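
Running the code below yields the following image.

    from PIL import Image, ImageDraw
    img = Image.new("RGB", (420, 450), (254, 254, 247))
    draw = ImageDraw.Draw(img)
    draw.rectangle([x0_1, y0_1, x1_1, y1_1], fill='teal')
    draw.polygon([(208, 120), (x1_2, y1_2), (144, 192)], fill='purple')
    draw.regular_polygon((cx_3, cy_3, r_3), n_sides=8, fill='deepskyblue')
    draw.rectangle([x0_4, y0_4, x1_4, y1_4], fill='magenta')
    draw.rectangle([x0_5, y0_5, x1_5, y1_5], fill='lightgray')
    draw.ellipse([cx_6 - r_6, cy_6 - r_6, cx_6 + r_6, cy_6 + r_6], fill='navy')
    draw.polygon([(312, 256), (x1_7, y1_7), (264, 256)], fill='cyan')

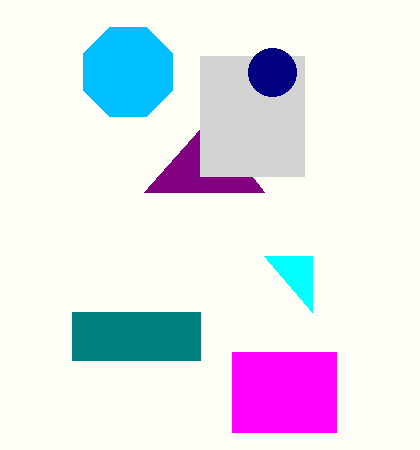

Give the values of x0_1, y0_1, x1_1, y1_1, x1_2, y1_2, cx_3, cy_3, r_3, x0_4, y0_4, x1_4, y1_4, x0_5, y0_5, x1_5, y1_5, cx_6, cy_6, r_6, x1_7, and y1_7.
x0_1 = 72, y0_1 = 312, x1_1 = 200, y1_1 = 360, x1_2 = 264, y1_2 = 192, cx_3 = 128, cy_3 = 72, r_3 = 48, x0_4 = 232, y0_4 = 352, x1_4 = 336, y1_4 = 432, x0_5 = 200, y0_5 = 56, x1_5 = 304, y1_5 = 176, cx_6 = 272, cy_6 = 72, r_6 = 24, x1_7 = 312, y1_7 = 312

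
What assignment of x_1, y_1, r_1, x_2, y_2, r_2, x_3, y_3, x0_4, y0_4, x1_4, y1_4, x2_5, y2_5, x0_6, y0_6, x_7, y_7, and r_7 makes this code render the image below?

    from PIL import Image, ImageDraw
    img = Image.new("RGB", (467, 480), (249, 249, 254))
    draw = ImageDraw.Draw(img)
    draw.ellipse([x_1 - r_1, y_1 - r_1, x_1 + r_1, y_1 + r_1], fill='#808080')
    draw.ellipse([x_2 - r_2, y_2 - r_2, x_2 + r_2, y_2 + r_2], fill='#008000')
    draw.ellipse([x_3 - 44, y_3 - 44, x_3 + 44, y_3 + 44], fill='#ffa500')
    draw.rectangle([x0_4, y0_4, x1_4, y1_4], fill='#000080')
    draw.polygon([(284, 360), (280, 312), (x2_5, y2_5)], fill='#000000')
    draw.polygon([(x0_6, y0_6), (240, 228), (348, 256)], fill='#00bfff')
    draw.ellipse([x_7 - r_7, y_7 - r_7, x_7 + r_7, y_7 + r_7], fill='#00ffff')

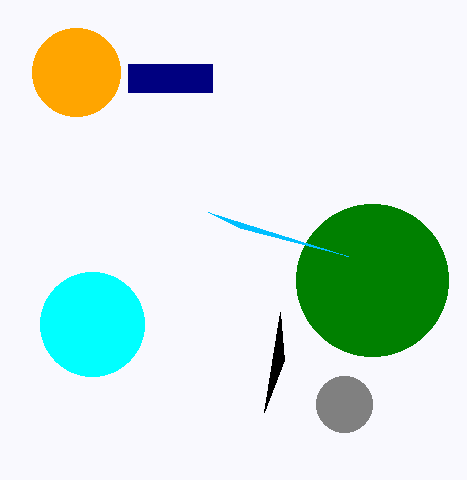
x_1 = 344, y_1 = 404, r_1 = 28, x_2 = 372, y_2 = 280, r_2 = 76, x_3 = 76, y_3 = 72, x0_4 = 128, y0_4 = 64, x1_4 = 212, y1_4 = 92, x2_5 = 264, y2_5 = 412, x0_6 = 208, y0_6 = 212, x_7 = 92, y_7 = 324, r_7 = 52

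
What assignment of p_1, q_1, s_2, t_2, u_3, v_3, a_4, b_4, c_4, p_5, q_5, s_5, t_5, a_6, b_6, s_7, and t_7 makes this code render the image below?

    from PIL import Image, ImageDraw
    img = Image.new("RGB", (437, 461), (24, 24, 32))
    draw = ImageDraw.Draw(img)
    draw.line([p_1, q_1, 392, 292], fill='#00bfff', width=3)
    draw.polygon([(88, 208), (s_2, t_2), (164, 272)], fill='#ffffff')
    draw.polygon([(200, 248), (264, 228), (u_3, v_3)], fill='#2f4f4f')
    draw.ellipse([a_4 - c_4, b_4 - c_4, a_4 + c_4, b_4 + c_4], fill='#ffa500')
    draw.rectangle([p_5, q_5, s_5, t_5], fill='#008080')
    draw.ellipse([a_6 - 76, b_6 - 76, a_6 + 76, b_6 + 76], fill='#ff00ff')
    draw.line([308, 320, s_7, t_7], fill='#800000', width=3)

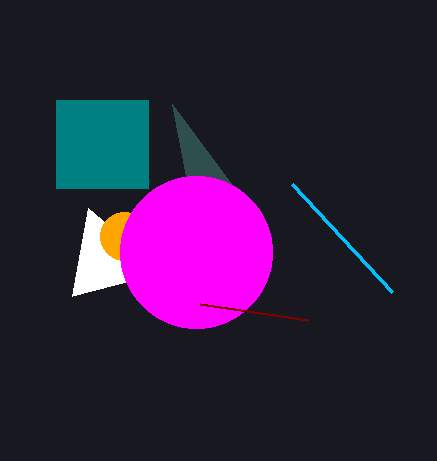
p_1 = 292
q_1 = 184
s_2 = 72
t_2 = 296
u_3 = 172
v_3 = 104
a_4 = 124
b_4 = 236
c_4 = 24
p_5 = 56
q_5 = 100
s_5 = 148
t_5 = 188
a_6 = 196
b_6 = 252
s_7 = 200
t_7 = 304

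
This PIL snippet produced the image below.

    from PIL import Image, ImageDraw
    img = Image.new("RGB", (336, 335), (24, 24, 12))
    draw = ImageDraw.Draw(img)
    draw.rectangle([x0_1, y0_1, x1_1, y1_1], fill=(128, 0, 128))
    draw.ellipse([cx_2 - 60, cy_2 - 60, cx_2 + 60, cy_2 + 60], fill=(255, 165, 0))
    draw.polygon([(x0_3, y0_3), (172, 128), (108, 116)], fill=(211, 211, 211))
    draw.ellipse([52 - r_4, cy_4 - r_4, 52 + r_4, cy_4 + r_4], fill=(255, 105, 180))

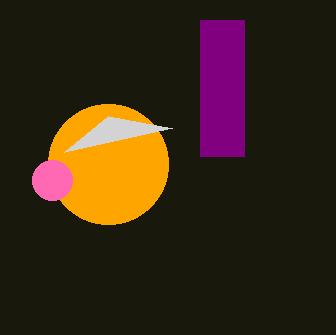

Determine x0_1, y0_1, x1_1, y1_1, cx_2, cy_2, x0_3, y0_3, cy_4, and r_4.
x0_1 = 200, y0_1 = 20, x1_1 = 244, y1_1 = 156, cx_2 = 108, cy_2 = 164, x0_3 = 64, y0_3 = 152, cy_4 = 180, r_4 = 20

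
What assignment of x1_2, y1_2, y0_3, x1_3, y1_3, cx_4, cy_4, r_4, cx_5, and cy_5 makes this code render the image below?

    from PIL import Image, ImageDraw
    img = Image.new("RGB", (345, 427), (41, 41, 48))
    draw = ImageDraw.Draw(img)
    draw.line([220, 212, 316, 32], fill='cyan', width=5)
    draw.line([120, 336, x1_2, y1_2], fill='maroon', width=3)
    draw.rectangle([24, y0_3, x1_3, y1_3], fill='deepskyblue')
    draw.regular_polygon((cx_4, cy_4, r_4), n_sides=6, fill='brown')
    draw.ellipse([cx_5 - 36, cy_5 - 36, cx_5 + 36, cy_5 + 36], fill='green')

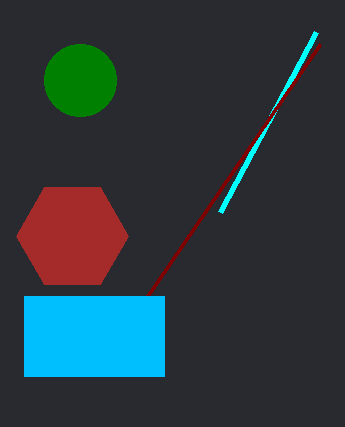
x1_2 = 320, y1_2 = 44, y0_3 = 296, x1_3 = 164, y1_3 = 376, cx_4 = 72, cy_4 = 236, r_4 = 56, cx_5 = 80, cy_5 = 80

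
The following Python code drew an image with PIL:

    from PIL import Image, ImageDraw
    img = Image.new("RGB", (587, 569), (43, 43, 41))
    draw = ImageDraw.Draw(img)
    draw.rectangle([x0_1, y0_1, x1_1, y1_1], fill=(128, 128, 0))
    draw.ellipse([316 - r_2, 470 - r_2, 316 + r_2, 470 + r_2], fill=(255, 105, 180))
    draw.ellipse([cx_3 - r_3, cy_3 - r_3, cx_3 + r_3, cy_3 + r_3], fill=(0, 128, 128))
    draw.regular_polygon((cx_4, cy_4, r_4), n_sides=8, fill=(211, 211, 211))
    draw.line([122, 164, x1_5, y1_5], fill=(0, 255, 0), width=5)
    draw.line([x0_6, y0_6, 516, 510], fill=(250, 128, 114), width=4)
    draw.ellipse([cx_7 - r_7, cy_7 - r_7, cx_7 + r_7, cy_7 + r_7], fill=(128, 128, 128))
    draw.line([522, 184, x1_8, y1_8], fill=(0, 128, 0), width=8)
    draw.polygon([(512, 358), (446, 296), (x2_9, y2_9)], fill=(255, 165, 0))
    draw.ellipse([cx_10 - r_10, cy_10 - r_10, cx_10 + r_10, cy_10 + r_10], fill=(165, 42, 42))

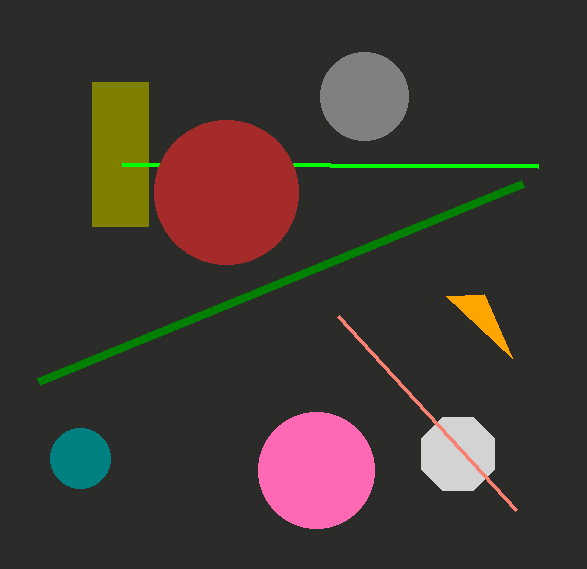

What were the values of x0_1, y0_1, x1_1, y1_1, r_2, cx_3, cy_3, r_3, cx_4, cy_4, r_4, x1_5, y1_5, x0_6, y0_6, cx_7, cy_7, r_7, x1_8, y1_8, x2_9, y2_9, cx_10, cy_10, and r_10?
x0_1 = 92
y0_1 = 82
x1_1 = 148
y1_1 = 226
r_2 = 58
cx_3 = 80
cy_3 = 458
r_3 = 30
cx_4 = 458
cy_4 = 454
r_4 = 40
x1_5 = 538
y1_5 = 166
x0_6 = 338
y0_6 = 316
cx_7 = 364
cy_7 = 96
r_7 = 44
x1_8 = 38
y1_8 = 382
x2_9 = 484
y2_9 = 294
cx_10 = 226
cy_10 = 192
r_10 = 72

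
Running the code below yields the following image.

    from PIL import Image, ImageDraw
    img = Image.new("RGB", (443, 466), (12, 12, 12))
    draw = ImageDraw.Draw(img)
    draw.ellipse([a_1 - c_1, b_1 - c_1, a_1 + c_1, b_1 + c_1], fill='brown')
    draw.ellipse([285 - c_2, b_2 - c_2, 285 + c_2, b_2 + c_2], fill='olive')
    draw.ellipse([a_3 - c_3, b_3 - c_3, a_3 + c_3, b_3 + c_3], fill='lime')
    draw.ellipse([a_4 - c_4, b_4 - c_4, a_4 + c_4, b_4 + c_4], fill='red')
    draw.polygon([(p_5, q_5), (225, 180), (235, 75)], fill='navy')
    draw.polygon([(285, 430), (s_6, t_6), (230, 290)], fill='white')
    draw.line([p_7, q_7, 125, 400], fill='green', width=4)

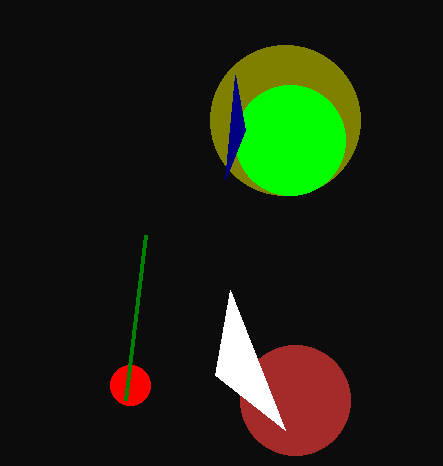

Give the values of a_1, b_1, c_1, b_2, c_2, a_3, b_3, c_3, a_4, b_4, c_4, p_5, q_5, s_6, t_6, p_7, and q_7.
a_1 = 295
b_1 = 400
c_1 = 55
b_2 = 120
c_2 = 75
a_3 = 290
b_3 = 140
c_3 = 55
a_4 = 130
b_4 = 385
c_4 = 20
p_5 = 245
q_5 = 130
s_6 = 215
t_6 = 375
p_7 = 145
q_7 = 235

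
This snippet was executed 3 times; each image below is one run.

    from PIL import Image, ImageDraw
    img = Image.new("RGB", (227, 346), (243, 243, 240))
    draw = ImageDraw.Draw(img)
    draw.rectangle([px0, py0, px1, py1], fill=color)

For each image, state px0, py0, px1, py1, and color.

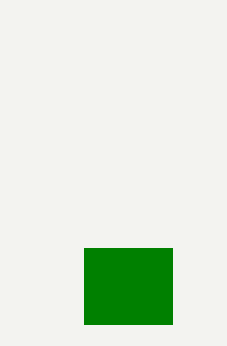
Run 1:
px0 = 84
py0 = 248
px1 = 172
py1 = 324
color = 'green'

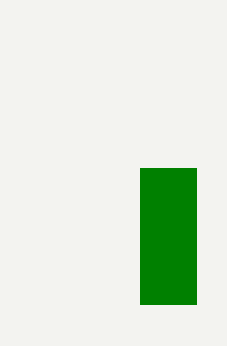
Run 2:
px0 = 140
py0 = 168
px1 = 196
py1 = 304
color = 'green'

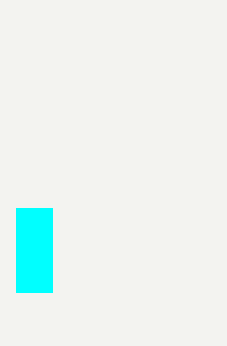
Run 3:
px0 = 16
py0 = 208
px1 = 52
py1 = 292
color = 'cyan'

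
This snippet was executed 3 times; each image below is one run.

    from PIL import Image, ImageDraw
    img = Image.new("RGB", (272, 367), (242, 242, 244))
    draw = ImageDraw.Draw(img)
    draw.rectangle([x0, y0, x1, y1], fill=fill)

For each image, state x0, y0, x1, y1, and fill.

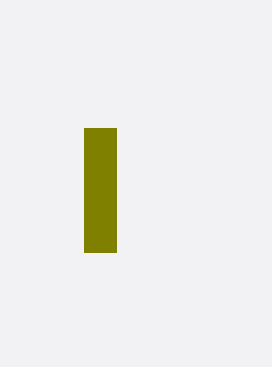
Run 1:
x0 = 84, y0 = 128, x1 = 116, y1 = 252, fill = 'olive'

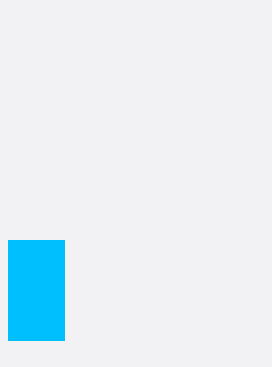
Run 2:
x0 = 8
y0 = 240
x1 = 64
y1 = 340
fill = 'deepskyblue'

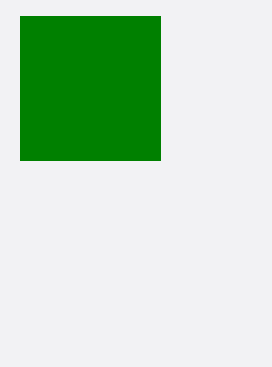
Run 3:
x0 = 20
y0 = 16
x1 = 160
y1 = 160
fill = 'green'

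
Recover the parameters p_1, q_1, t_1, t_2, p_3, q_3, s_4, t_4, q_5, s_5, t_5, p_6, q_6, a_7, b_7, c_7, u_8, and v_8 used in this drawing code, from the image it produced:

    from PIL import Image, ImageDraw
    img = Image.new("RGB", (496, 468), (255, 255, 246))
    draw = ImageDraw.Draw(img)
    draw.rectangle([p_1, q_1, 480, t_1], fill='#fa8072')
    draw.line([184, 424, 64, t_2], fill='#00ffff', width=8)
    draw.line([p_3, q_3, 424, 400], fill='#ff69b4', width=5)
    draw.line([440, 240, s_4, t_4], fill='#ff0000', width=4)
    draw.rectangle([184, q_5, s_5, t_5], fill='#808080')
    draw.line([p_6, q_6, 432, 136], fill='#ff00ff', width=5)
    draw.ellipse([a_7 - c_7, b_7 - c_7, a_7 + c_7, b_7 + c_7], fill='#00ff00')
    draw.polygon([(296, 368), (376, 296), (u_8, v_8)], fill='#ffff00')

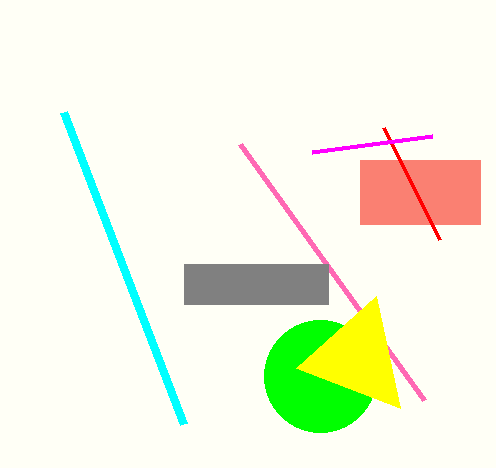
p_1 = 360, q_1 = 160, t_1 = 224, t_2 = 112, p_3 = 240, q_3 = 144, s_4 = 384, t_4 = 128, q_5 = 264, s_5 = 328, t_5 = 304, p_6 = 312, q_6 = 152, a_7 = 320, b_7 = 376, c_7 = 56, u_8 = 400, v_8 = 408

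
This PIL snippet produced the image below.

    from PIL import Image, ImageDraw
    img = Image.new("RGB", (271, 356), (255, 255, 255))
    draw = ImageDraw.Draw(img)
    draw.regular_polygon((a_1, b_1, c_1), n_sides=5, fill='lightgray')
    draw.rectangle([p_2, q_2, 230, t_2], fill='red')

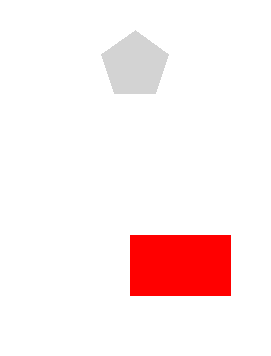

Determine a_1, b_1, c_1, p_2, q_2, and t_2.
a_1 = 135, b_1 = 65, c_1 = 35, p_2 = 130, q_2 = 235, t_2 = 295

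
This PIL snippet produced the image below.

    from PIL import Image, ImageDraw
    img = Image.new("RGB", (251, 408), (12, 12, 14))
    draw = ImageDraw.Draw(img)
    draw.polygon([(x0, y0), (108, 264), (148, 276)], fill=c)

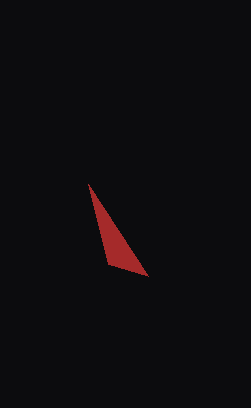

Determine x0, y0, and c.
x0 = 88, y0 = 184, c = 'brown'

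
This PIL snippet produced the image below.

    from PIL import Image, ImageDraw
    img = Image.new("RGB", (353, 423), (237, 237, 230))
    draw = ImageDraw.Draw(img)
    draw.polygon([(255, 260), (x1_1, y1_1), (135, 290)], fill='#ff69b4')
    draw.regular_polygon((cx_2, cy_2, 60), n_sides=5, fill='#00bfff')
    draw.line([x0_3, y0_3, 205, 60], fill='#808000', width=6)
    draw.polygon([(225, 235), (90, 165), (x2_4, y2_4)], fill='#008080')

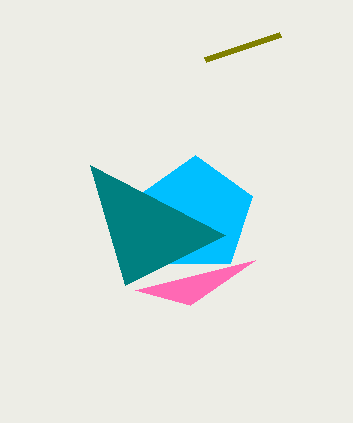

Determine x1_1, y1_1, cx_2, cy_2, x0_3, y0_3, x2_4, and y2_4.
x1_1 = 190; y1_1 = 305; cx_2 = 195; cy_2 = 215; x0_3 = 280; y0_3 = 35; x2_4 = 125; y2_4 = 285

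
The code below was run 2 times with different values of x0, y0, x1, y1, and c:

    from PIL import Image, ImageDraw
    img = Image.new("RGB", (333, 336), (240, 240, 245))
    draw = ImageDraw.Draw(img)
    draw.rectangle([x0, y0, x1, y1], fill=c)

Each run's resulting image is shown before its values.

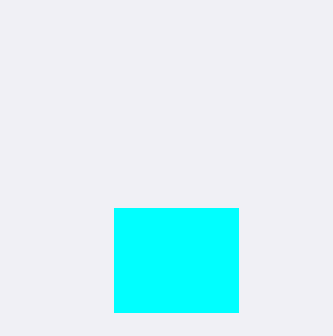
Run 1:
x0 = 114, y0 = 208, x1 = 238, y1 = 312, c = 'cyan'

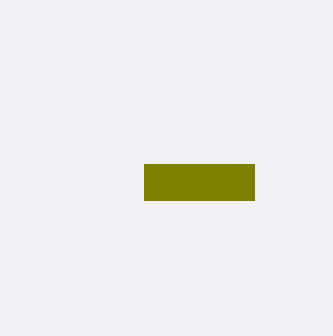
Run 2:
x0 = 144, y0 = 164, x1 = 254, y1 = 200, c = 'olive'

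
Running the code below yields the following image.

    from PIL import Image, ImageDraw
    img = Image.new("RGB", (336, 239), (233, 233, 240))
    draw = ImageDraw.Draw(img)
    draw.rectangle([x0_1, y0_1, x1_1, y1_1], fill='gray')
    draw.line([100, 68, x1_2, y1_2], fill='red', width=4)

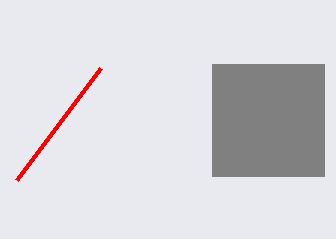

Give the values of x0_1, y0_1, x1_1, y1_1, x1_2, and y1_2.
x0_1 = 212
y0_1 = 64
x1_1 = 324
y1_1 = 176
x1_2 = 16
y1_2 = 180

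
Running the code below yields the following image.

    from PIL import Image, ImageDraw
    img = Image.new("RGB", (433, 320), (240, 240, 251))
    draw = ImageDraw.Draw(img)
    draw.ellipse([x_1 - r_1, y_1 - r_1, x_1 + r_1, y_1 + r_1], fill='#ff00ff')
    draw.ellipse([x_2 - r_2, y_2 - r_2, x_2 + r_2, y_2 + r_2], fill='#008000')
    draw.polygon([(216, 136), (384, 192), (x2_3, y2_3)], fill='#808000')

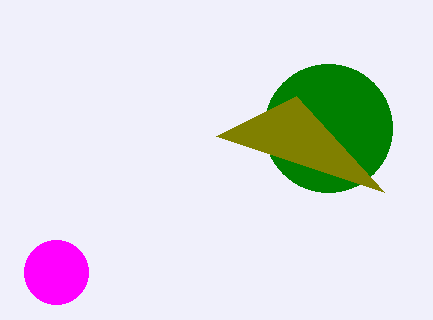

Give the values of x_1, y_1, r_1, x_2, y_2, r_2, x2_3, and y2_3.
x_1 = 56, y_1 = 272, r_1 = 32, x_2 = 328, y_2 = 128, r_2 = 64, x2_3 = 296, y2_3 = 96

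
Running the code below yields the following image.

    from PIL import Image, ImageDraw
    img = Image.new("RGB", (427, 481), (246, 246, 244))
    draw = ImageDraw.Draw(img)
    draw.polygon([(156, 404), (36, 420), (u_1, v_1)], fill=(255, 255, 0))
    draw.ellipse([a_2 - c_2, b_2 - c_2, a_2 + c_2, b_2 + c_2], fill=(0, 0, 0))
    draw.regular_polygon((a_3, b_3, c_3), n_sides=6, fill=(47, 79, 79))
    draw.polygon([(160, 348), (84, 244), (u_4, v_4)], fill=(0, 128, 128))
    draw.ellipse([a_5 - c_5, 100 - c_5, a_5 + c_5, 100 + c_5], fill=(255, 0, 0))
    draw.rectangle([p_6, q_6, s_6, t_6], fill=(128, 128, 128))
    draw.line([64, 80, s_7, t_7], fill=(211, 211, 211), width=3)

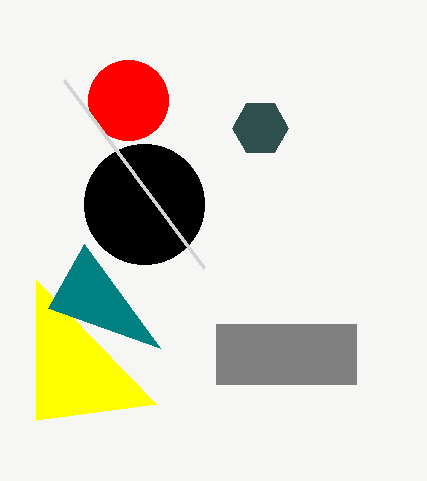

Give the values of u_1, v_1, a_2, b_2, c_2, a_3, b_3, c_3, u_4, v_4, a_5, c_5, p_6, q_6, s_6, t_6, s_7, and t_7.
u_1 = 36; v_1 = 280; a_2 = 144; b_2 = 204; c_2 = 60; a_3 = 260; b_3 = 128; c_3 = 28; u_4 = 48; v_4 = 308; a_5 = 128; c_5 = 40; p_6 = 216; q_6 = 324; s_6 = 356; t_6 = 384; s_7 = 204; t_7 = 268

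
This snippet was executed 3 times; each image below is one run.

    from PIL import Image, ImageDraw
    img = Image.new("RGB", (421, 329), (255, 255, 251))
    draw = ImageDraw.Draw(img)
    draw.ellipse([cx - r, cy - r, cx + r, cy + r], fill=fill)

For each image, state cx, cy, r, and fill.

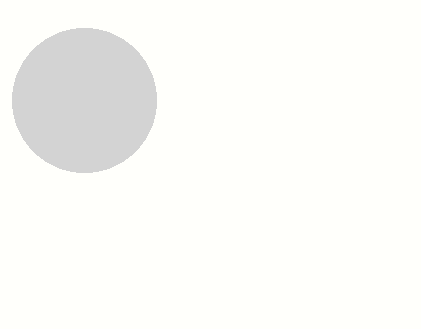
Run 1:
cx = 84; cy = 100; r = 72; fill = 'lightgray'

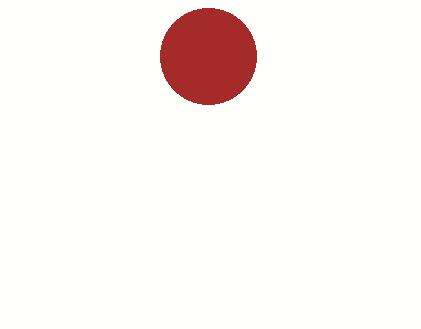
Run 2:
cx = 208; cy = 56; r = 48; fill = 'brown'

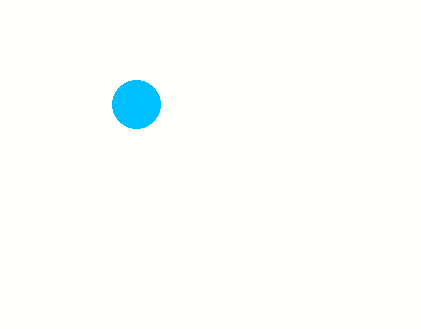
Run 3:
cx = 136; cy = 104; r = 24; fill = 'deepskyblue'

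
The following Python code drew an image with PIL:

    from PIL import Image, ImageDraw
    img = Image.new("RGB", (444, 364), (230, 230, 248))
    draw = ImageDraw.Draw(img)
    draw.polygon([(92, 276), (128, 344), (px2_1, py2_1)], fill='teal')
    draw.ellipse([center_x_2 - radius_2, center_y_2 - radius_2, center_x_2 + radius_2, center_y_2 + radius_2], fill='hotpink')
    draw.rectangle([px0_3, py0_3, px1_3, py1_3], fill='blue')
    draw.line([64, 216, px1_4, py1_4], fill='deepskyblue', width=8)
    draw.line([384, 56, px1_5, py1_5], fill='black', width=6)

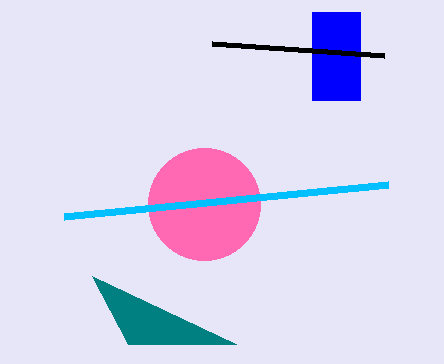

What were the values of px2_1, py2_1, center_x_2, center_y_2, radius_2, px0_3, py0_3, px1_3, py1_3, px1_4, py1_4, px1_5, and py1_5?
px2_1 = 236, py2_1 = 344, center_x_2 = 204, center_y_2 = 204, radius_2 = 56, px0_3 = 312, py0_3 = 12, px1_3 = 360, py1_3 = 100, px1_4 = 388, py1_4 = 184, px1_5 = 212, py1_5 = 44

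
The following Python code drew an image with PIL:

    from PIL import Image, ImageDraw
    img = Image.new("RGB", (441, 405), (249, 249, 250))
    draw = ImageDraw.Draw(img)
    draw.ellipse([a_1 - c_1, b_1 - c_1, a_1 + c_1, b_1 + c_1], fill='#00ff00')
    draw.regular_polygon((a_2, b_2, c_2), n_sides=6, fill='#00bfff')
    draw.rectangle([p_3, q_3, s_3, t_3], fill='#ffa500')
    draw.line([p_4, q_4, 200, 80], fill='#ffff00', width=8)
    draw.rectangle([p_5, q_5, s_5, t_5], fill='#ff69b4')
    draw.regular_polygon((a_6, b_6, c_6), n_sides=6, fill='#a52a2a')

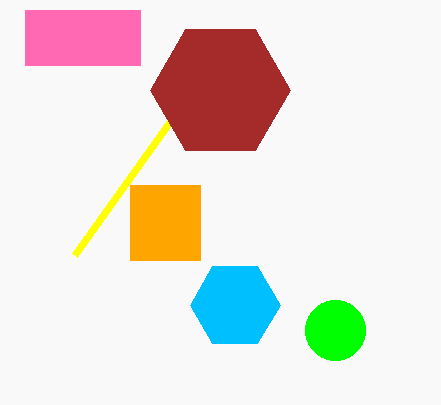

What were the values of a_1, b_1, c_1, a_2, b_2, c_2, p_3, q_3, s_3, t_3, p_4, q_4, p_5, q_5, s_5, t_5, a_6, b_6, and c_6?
a_1 = 335; b_1 = 330; c_1 = 30; a_2 = 235; b_2 = 305; c_2 = 45; p_3 = 130; q_3 = 185; s_3 = 200; t_3 = 260; p_4 = 75; q_4 = 255; p_5 = 25; q_5 = 10; s_5 = 140; t_5 = 65; a_6 = 220; b_6 = 90; c_6 = 70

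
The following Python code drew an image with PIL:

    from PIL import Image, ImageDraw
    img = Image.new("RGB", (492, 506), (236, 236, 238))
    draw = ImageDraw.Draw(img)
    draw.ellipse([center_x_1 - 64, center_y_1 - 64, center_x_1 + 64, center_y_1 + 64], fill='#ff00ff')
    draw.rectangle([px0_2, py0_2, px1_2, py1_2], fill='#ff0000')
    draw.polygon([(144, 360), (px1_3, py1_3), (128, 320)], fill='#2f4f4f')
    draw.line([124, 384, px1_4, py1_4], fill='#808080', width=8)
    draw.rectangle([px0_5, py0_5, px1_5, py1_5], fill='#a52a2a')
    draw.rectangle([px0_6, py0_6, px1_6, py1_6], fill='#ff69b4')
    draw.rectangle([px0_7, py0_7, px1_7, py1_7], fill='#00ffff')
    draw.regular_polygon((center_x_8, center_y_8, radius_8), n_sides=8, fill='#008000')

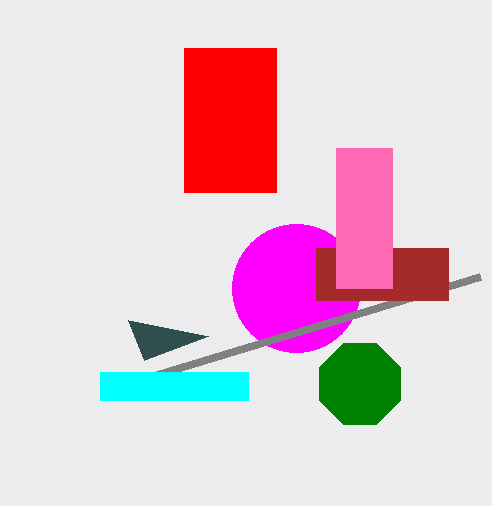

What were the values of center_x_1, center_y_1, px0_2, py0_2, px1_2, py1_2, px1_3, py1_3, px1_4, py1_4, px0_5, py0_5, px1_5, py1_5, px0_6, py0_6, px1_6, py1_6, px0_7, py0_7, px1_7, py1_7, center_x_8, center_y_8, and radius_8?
center_x_1 = 296; center_y_1 = 288; px0_2 = 184; py0_2 = 48; px1_2 = 276; py1_2 = 192; px1_3 = 208; py1_3 = 336; px1_4 = 480; py1_4 = 276; px0_5 = 316; py0_5 = 248; px1_5 = 448; py1_5 = 300; px0_6 = 336; py0_6 = 148; px1_6 = 392; py1_6 = 288; px0_7 = 100; py0_7 = 372; px1_7 = 248; py1_7 = 400; center_x_8 = 360; center_y_8 = 384; radius_8 = 44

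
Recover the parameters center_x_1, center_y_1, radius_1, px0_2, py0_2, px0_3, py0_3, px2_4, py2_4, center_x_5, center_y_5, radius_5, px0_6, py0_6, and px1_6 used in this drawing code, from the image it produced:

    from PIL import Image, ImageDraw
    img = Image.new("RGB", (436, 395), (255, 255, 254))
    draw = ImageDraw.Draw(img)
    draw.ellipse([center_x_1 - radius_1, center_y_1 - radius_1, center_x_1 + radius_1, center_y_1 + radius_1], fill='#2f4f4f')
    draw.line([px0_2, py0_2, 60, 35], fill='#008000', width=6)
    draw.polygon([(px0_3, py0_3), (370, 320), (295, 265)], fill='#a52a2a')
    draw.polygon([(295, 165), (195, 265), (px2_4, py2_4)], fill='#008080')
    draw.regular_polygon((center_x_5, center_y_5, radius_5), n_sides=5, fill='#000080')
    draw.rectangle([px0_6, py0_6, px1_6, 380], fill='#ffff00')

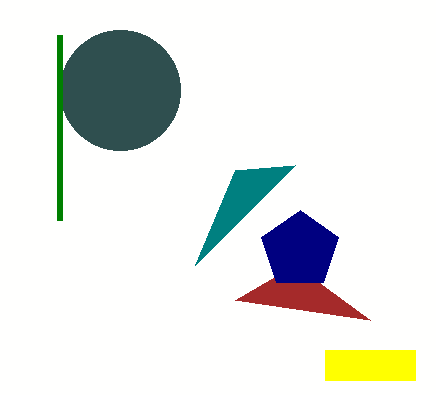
center_x_1 = 120, center_y_1 = 90, radius_1 = 60, px0_2 = 60, py0_2 = 220, px0_3 = 235, py0_3 = 300, px2_4 = 235, py2_4 = 170, center_x_5 = 300, center_y_5 = 250, radius_5 = 40, px0_6 = 325, py0_6 = 350, px1_6 = 415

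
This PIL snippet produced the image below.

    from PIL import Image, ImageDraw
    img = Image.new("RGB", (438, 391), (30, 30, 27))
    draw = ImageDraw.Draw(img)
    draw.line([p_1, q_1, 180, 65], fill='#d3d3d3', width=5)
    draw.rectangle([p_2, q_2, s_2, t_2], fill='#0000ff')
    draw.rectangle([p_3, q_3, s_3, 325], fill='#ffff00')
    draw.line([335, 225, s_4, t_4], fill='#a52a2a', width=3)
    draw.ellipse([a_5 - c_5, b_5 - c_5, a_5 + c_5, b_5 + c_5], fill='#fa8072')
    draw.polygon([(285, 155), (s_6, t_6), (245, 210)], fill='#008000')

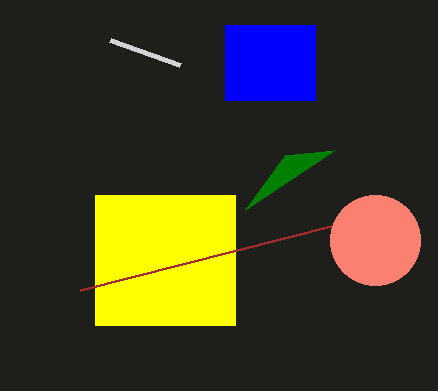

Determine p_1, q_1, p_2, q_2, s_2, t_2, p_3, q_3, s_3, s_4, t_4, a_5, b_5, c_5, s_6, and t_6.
p_1 = 110
q_1 = 40
p_2 = 225
q_2 = 25
s_2 = 315
t_2 = 100
p_3 = 95
q_3 = 195
s_3 = 235
s_4 = 80
t_4 = 290
a_5 = 375
b_5 = 240
c_5 = 45
s_6 = 335
t_6 = 150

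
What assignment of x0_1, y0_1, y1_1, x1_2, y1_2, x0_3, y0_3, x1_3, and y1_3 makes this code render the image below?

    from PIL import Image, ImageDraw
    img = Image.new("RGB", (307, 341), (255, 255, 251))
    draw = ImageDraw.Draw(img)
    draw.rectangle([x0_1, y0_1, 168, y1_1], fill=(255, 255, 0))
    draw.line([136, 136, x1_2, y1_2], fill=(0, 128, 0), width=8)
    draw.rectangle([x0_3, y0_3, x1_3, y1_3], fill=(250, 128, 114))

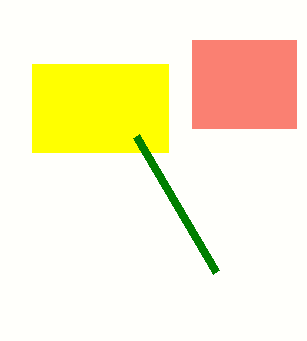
x0_1 = 32; y0_1 = 64; y1_1 = 152; x1_2 = 216; y1_2 = 272; x0_3 = 192; y0_3 = 40; x1_3 = 296; y1_3 = 128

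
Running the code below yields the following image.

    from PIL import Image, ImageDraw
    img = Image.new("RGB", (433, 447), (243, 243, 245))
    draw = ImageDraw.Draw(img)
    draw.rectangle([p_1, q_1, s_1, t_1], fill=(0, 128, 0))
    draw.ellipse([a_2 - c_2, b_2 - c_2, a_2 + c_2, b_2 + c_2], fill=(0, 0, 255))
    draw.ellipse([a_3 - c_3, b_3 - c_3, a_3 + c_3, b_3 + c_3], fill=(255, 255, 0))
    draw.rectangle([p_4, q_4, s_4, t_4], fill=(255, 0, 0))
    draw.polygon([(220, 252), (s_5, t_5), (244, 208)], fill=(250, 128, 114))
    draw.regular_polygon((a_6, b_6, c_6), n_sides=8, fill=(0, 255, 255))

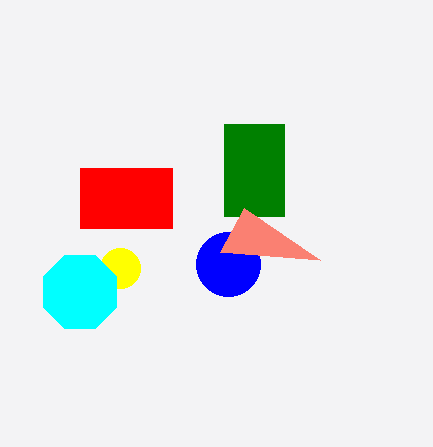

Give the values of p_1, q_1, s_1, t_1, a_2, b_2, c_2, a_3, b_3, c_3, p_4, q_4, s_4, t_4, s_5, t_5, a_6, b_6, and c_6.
p_1 = 224; q_1 = 124; s_1 = 284; t_1 = 216; a_2 = 228; b_2 = 264; c_2 = 32; a_3 = 120; b_3 = 268; c_3 = 20; p_4 = 80; q_4 = 168; s_4 = 172; t_4 = 228; s_5 = 320; t_5 = 260; a_6 = 80; b_6 = 292; c_6 = 40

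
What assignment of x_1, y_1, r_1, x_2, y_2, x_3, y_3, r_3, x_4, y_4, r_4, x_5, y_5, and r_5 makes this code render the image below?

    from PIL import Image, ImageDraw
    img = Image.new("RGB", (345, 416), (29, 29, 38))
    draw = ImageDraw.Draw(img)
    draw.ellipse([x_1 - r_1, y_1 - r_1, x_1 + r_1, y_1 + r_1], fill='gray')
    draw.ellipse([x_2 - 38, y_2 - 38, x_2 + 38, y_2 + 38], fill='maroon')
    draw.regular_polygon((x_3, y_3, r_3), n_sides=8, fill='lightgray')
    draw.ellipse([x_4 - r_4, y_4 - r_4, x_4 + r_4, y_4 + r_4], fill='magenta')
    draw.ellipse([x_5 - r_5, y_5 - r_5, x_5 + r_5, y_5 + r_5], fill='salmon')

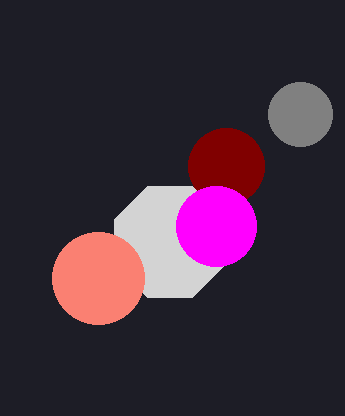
x_1 = 300
y_1 = 114
r_1 = 32
x_2 = 226
y_2 = 166
x_3 = 170
y_3 = 242
r_3 = 60
x_4 = 216
y_4 = 226
r_4 = 40
x_5 = 98
y_5 = 278
r_5 = 46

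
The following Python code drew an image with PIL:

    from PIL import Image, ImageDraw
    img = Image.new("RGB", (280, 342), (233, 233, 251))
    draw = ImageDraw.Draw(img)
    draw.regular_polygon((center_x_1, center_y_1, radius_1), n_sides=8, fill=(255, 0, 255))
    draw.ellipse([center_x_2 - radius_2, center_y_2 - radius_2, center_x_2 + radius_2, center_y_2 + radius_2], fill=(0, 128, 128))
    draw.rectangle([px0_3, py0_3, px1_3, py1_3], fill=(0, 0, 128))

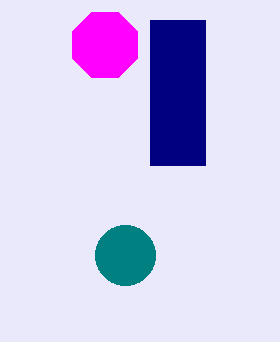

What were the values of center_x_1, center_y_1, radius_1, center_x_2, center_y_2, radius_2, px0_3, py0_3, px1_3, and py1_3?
center_x_1 = 105; center_y_1 = 45; radius_1 = 35; center_x_2 = 125; center_y_2 = 255; radius_2 = 30; px0_3 = 150; py0_3 = 20; px1_3 = 205; py1_3 = 165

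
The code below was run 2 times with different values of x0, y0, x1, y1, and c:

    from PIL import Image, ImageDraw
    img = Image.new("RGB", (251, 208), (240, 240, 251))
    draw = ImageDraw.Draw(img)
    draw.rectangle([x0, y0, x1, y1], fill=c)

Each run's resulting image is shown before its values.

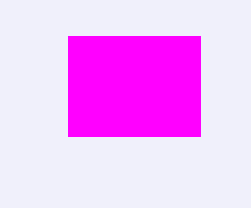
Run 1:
x0 = 68
y0 = 36
x1 = 200
y1 = 136
c = 'magenta'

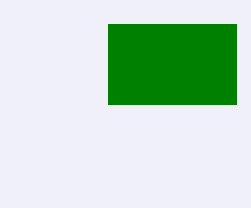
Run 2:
x0 = 108, y0 = 24, x1 = 236, y1 = 104, c = 'green'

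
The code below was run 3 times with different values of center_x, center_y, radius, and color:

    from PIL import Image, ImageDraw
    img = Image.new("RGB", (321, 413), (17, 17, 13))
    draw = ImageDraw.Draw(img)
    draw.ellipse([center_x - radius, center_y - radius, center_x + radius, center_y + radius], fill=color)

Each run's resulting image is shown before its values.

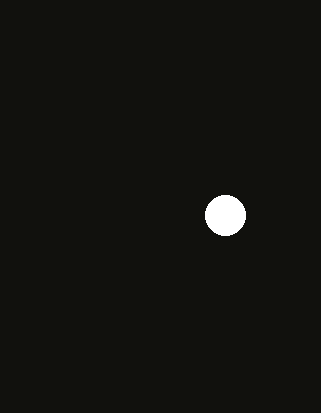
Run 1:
center_x = 225
center_y = 215
radius = 20
color = 'white'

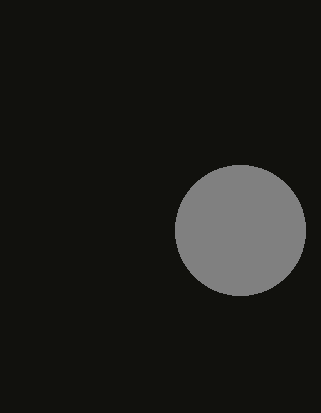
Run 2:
center_x = 240, center_y = 230, radius = 65, color = 'gray'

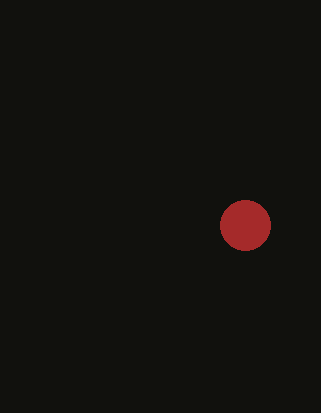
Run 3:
center_x = 245; center_y = 225; radius = 25; color = 'brown'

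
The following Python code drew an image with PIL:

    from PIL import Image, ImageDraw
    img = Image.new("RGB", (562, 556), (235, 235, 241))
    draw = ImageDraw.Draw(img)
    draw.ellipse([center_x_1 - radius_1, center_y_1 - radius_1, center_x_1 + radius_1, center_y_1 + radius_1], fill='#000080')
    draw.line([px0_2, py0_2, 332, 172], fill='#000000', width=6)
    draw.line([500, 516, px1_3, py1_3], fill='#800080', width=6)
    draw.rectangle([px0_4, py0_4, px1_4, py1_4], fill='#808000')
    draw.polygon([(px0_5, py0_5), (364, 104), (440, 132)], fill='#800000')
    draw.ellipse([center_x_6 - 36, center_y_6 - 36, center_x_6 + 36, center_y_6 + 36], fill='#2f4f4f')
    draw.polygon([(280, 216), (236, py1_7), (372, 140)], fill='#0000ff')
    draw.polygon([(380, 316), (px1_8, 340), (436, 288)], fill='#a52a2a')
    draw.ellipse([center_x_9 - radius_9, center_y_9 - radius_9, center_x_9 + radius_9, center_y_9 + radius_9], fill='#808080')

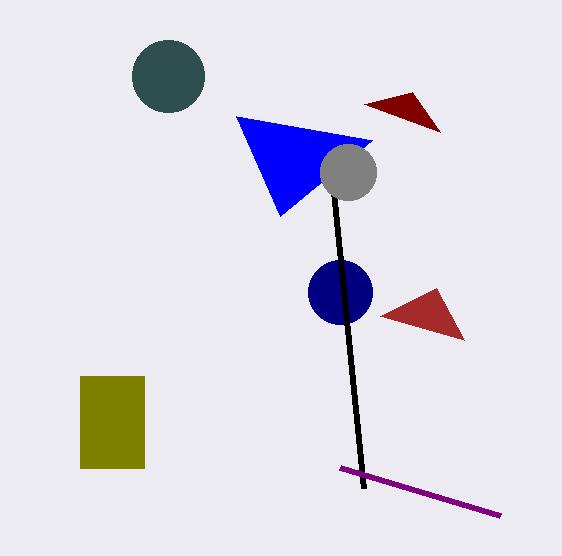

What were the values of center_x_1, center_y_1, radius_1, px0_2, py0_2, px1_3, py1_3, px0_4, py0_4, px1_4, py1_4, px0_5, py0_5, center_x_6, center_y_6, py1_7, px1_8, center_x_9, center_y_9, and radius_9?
center_x_1 = 340; center_y_1 = 292; radius_1 = 32; px0_2 = 364; py0_2 = 488; px1_3 = 340; py1_3 = 468; px0_4 = 80; py0_4 = 376; px1_4 = 144; py1_4 = 468; px0_5 = 412; py0_5 = 92; center_x_6 = 168; center_y_6 = 76; py1_7 = 116; px1_8 = 464; center_x_9 = 348; center_y_9 = 172; radius_9 = 28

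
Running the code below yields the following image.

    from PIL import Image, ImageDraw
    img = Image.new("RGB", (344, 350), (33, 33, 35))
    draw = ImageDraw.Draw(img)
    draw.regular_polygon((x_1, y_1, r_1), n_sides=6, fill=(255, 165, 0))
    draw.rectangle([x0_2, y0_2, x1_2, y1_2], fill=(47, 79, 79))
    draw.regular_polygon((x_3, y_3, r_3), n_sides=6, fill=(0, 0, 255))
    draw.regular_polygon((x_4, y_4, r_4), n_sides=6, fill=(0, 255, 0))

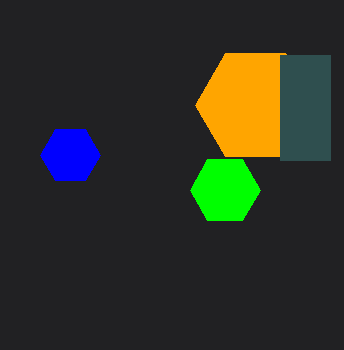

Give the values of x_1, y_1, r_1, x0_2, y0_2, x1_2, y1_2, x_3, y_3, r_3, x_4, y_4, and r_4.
x_1 = 255; y_1 = 105; r_1 = 60; x0_2 = 280; y0_2 = 55; x1_2 = 330; y1_2 = 160; x_3 = 70; y_3 = 155; r_3 = 30; x_4 = 225; y_4 = 190; r_4 = 35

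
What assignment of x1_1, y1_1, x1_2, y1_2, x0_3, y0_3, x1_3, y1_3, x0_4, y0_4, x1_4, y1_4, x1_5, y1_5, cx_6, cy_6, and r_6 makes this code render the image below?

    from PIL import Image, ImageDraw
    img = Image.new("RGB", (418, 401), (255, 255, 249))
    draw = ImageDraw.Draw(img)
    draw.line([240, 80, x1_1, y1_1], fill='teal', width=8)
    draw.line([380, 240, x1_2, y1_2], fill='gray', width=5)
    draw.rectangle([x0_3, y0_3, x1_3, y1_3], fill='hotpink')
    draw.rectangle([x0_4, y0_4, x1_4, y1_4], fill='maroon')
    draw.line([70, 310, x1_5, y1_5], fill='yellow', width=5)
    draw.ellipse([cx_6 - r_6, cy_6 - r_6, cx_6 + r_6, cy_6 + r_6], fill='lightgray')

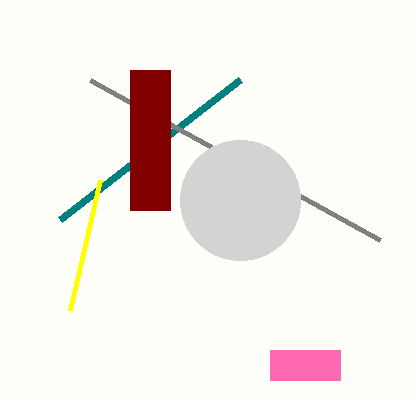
x1_1 = 60
y1_1 = 220
x1_2 = 90
y1_2 = 80
x0_3 = 270
y0_3 = 350
x1_3 = 340
y1_3 = 380
x0_4 = 130
y0_4 = 70
x1_4 = 170
y1_4 = 210
x1_5 = 100
y1_5 = 180
cx_6 = 240
cy_6 = 200
r_6 = 60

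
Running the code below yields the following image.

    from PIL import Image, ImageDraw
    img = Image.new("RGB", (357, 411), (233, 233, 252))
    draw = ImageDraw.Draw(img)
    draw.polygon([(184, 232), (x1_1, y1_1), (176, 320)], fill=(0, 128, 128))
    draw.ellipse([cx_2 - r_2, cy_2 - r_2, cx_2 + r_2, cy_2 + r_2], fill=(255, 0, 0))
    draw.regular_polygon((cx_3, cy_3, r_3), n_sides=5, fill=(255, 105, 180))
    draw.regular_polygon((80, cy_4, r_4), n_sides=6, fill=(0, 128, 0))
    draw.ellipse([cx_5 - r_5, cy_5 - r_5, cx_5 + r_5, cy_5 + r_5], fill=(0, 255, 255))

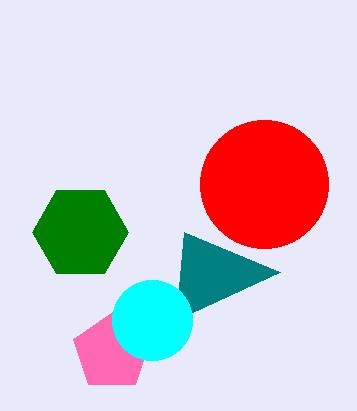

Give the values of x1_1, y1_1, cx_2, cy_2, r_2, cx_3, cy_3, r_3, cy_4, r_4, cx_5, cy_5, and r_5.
x1_1 = 280, y1_1 = 272, cx_2 = 264, cy_2 = 184, r_2 = 64, cx_3 = 112, cy_3 = 352, r_3 = 40, cy_4 = 232, r_4 = 48, cx_5 = 152, cy_5 = 320, r_5 = 40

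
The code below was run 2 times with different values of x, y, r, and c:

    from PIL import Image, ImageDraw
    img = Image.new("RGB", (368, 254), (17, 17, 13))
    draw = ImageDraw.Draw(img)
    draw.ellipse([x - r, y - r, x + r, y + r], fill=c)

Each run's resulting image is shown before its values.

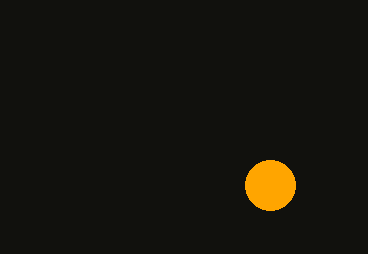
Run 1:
x = 270, y = 185, r = 25, c = 'orange'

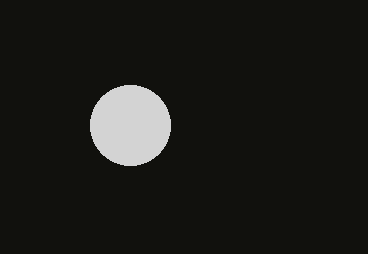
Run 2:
x = 130; y = 125; r = 40; c = 'lightgray'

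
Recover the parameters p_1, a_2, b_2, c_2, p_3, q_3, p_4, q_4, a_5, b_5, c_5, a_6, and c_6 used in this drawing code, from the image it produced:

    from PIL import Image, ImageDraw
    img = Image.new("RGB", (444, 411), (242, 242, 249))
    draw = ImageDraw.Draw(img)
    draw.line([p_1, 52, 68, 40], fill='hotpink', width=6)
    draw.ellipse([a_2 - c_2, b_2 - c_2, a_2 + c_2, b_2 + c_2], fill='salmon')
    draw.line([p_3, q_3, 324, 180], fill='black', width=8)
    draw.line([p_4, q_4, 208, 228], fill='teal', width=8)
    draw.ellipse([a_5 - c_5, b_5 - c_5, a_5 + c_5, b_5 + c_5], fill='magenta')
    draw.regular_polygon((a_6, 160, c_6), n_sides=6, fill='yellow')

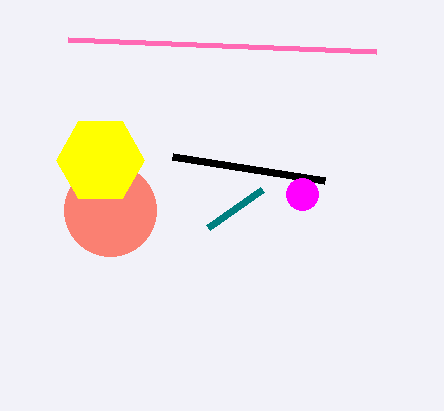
p_1 = 376; a_2 = 110; b_2 = 210; c_2 = 46; p_3 = 172; q_3 = 156; p_4 = 262; q_4 = 190; a_5 = 302; b_5 = 194; c_5 = 16; a_6 = 100; c_6 = 44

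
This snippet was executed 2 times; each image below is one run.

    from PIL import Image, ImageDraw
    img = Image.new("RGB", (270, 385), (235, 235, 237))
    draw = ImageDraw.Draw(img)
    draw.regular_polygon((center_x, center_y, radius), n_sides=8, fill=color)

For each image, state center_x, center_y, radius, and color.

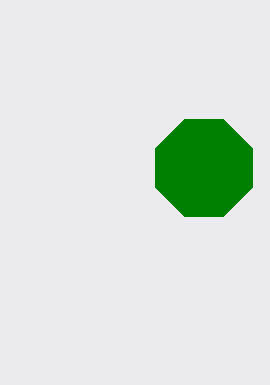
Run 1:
center_x = 204, center_y = 168, radius = 52, color = 'green'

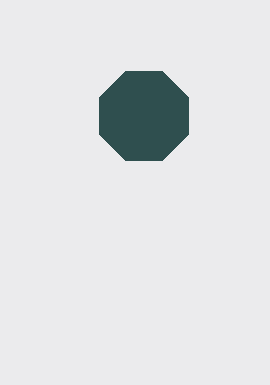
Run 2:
center_x = 144
center_y = 116
radius = 48
color = 'darkslategray'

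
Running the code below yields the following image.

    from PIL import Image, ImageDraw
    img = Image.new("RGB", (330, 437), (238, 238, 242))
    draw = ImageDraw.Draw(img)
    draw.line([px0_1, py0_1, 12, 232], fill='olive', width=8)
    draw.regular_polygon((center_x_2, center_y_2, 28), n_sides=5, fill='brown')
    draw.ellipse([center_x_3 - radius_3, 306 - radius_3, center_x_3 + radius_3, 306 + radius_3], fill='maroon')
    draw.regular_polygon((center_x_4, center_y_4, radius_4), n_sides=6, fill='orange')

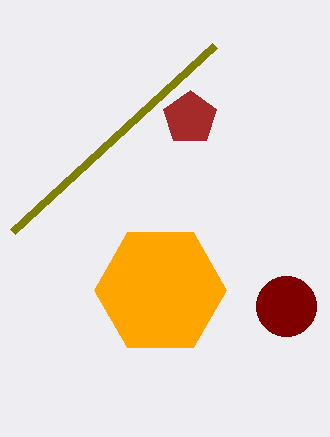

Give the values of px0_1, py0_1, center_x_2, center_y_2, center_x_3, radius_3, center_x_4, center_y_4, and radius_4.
px0_1 = 214, py0_1 = 46, center_x_2 = 190, center_y_2 = 118, center_x_3 = 286, radius_3 = 30, center_x_4 = 160, center_y_4 = 290, radius_4 = 66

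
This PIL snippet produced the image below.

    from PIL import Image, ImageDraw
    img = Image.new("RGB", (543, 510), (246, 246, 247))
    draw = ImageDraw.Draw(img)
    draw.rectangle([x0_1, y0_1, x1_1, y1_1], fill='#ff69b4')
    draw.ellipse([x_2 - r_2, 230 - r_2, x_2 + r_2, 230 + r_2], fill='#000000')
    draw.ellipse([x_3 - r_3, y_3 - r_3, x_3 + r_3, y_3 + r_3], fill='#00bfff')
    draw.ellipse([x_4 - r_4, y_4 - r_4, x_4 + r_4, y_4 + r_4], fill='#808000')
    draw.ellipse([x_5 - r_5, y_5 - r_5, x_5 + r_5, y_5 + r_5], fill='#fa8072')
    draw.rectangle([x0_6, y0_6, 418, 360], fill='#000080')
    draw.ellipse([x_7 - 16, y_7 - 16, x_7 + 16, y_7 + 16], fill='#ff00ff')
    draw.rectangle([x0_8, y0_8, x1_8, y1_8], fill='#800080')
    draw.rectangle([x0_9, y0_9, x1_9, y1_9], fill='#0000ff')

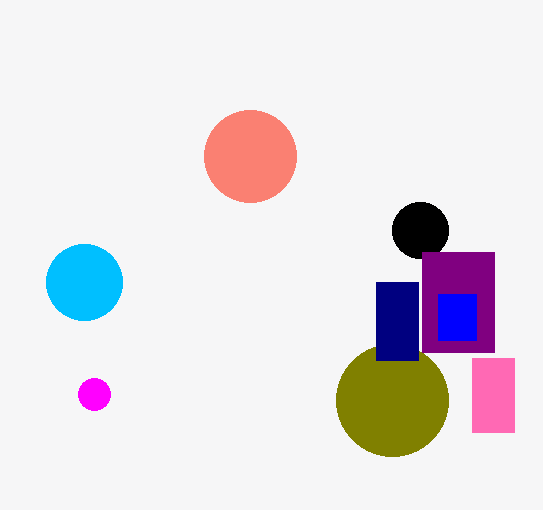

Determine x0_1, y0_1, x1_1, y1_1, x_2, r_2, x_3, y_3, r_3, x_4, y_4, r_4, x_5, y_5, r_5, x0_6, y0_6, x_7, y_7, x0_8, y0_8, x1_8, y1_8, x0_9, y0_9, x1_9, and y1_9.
x0_1 = 472; y0_1 = 358; x1_1 = 514; y1_1 = 432; x_2 = 420; r_2 = 28; x_3 = 84; y_3 = 282; r_3 = 38; x_4 = 392; y_4 = 400; r_4 = 56; x_5 = 250; y_5 = 156; r_5 = 46; x0_6 = 376; y0_6 = 282; x_7 = 94; y_7 = 394; x0_8 = 422; y0_8 = 252; x1_8 = 494; y1_8 = 352; x0_9 = 438; y0_9 = 294; x1_9 = 476; y1_9 = 340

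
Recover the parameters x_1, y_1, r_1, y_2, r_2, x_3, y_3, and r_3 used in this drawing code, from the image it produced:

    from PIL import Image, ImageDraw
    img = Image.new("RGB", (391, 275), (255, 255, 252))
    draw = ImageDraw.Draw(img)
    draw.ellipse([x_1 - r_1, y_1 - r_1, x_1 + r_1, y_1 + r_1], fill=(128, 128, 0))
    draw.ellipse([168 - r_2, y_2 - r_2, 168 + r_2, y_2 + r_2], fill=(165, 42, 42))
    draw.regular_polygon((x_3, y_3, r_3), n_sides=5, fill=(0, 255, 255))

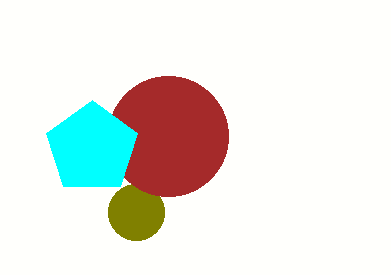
x_1 = 136; y_1 = 212; r_1 = 28; y_2 = 136; r_2 = 60; x_3 = 92; y_3 = 148; r_3 = 48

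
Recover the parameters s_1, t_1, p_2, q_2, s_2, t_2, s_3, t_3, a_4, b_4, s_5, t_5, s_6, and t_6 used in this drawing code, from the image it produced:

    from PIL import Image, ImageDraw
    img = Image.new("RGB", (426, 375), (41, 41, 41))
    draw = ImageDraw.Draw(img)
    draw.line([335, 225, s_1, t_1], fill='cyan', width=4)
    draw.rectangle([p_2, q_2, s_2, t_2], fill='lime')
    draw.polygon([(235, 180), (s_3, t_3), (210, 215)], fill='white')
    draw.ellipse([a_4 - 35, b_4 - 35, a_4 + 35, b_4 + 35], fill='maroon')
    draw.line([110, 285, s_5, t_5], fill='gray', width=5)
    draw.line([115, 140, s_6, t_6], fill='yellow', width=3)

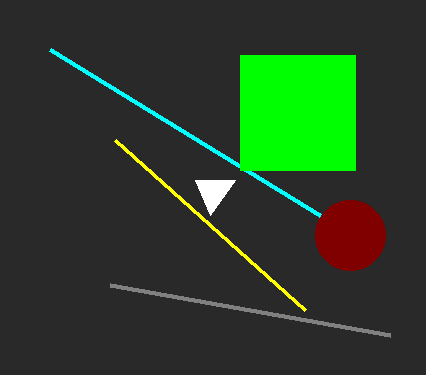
s_1 = 50, t_1 = 50, p_2 = 240, q_2 = 55, s_2 = 355, t_2 = 170, s_3 = 195, t_3 = 180, a_4 = 350, b_4 = 235, s_5 = 390, t_5 = 335, s_6 = 305, t_6 = 310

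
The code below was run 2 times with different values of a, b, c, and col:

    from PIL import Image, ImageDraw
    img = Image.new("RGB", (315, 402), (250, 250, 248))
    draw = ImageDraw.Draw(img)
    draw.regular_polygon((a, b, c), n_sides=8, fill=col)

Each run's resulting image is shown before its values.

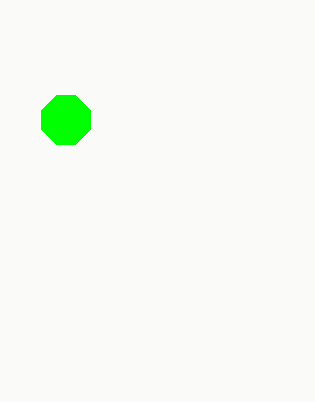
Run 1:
a = 66
b = 120
c = 26
col = 'lime'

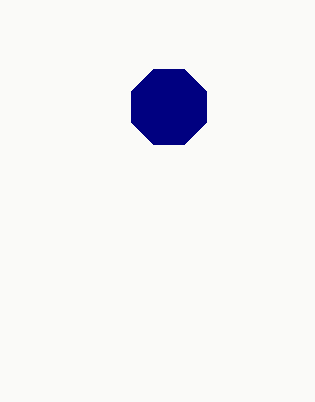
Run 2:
a = 169; b = 107; c = 41; col = 'navy'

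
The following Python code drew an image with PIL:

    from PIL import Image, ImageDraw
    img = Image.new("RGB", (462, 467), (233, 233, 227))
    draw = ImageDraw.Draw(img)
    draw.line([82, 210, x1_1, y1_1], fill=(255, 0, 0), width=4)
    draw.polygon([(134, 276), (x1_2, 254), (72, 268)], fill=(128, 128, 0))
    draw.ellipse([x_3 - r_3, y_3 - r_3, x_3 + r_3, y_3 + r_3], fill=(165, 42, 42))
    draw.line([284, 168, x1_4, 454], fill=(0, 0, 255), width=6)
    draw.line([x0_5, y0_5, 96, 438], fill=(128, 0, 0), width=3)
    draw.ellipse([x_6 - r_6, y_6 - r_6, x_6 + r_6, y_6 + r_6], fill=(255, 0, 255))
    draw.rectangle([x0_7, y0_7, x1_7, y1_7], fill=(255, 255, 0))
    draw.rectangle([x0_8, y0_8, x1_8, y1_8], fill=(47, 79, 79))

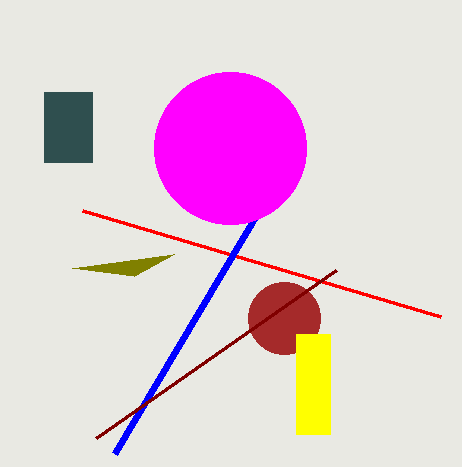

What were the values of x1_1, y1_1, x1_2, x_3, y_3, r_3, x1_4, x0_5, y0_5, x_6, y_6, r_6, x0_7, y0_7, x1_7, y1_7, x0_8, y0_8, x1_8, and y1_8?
x1_1 = 440, y1_1 = 316, x1_2 = 174, x_3 = 284, y_3 = 318, r_3 = 36, x1_4 = 114, x0_5 = 336, y0_5 = 270, x_6 = 230, y_6 = 148, r_6 = 76, x0_7 = 296, y0_7 = 334, x1_7 = 330, y1_7 = 434, x0_8 = 44, y0_8 = 92, x1_8 = 92, y1_8 = 162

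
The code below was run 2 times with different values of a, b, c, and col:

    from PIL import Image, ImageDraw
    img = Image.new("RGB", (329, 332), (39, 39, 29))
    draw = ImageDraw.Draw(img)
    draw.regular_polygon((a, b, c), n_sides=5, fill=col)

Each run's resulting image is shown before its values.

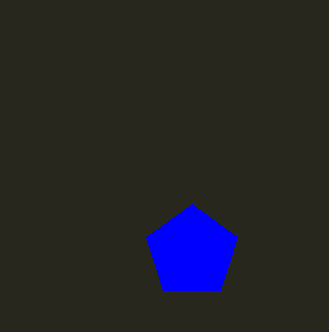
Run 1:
a = 192, b = 252, c = 48, col = 'blue'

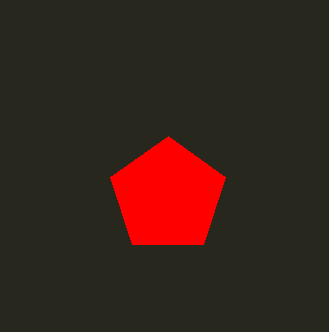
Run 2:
a = 168; b = 196; c = 60; col = 'red'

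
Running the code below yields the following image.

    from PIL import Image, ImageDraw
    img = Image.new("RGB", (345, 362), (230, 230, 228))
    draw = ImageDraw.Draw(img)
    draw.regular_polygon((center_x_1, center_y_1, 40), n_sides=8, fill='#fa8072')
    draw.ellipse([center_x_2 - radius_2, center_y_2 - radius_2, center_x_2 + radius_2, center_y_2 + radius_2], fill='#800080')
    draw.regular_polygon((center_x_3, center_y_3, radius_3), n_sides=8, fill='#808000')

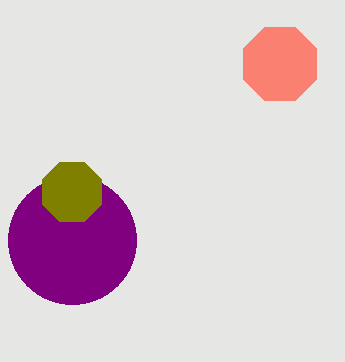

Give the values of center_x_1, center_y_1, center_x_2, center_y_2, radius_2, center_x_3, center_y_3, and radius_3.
center_x_1 = 280, center_y_1 = 64, center_x_2 = 72, center_y_2 = 240, radius_2 = 64, center_x_3 = 72, center_y_3 = 192, radius_3 = 32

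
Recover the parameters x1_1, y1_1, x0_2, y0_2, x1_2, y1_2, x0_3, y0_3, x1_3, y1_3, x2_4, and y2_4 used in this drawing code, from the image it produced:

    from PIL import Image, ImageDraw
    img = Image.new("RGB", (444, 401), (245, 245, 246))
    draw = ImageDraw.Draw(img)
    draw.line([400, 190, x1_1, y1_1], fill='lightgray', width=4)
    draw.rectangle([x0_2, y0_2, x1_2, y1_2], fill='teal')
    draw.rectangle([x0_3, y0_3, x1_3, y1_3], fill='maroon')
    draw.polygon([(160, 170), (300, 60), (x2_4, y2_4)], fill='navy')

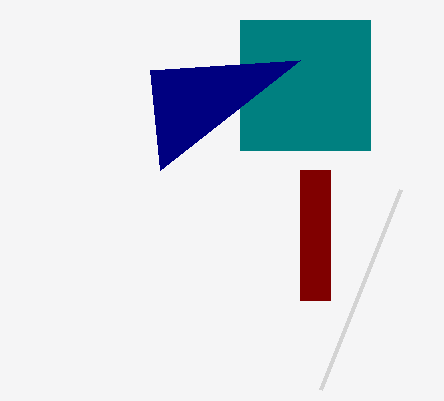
x1_1 = 320
y1_1 = 390
x0_2 = 240
y0_2 = 20
x1_2 = 370
y1_2 = 150
x0_3 = 300
y0_3 = 170
x1_3 = 330
y1_3 = 300
x2_4 = 150
y2_4 = 70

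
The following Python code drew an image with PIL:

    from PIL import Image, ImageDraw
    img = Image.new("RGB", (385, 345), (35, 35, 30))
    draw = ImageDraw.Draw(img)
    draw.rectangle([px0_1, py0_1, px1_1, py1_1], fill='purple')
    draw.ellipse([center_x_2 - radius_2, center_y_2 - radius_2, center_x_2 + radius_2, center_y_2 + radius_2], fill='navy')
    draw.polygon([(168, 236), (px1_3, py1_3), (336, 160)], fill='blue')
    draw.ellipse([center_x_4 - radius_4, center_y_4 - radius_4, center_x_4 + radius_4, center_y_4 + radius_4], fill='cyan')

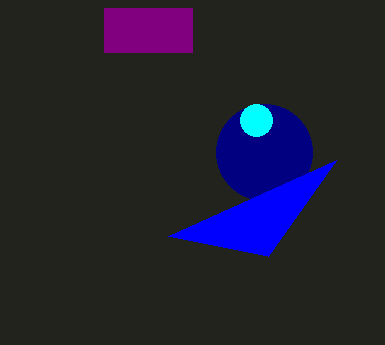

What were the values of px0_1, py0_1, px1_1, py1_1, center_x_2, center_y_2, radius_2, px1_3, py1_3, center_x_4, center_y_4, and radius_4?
px0_1 = 104, py0_1 = 8, px1_1 = 192, py1_1 = 52, center_x_2 = 264, center_y_2 = 152, radius_2 = 48, px1_3 = 268, py1_3 = 256, center_x_4 = 256, center_y_4 = 120, radius_4 = 16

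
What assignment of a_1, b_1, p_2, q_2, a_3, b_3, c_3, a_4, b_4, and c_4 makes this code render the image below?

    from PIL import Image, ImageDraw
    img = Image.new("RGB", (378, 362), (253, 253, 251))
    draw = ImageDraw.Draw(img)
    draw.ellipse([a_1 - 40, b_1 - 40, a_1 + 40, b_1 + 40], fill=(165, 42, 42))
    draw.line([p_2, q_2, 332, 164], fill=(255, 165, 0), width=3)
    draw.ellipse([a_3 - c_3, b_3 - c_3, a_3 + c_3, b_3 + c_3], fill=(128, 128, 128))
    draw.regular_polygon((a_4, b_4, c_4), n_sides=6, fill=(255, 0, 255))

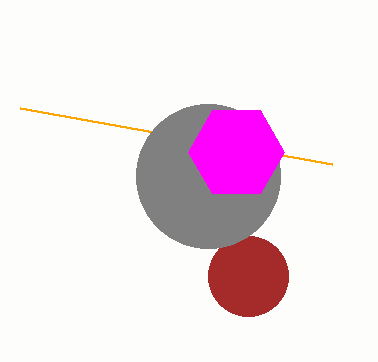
a_1 = 248; b_1 = 276; p_2 = 20; q_2 = 108; a_3 = 208; b_3 = 176; c_3 = 72; a_4 = 236; b_4 = 152; c_4 = 48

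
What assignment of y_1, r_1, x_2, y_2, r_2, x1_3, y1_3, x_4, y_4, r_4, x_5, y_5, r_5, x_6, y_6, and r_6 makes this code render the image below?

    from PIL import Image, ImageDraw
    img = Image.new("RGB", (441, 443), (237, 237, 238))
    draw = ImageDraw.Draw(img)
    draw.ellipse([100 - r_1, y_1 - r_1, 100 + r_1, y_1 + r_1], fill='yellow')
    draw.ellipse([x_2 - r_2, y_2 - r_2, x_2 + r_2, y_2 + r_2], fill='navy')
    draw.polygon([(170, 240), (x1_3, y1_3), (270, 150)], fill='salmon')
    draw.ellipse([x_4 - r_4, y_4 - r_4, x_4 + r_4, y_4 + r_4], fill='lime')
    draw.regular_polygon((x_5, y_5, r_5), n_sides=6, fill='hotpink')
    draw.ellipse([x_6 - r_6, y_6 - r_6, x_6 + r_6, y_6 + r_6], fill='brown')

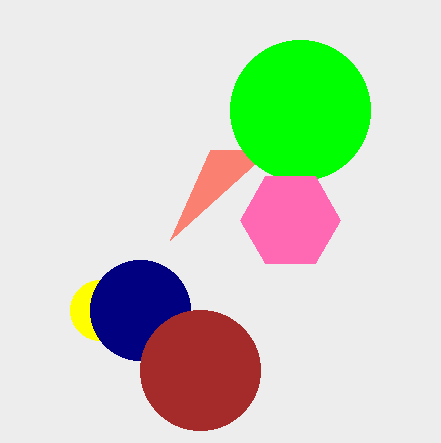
y_1 = 310; r_1 = 30; x_2 = 140; y_2 = 310; r_2 = 50; x1_3 = 210; y1_3 = 150; x_4 = 300; y_4 = 110; r_4 = 70; x_5 = 290; y_5 = 220; r_5 = 50; x_6 = 200; y_6 = 370; r_6 = 60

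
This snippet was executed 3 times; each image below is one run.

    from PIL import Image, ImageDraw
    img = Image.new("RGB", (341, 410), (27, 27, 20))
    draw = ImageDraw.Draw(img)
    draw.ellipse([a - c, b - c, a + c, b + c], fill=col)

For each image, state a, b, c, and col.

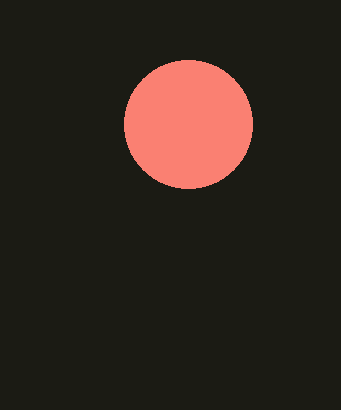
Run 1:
a = 188, b = 124, c = 64, col = 'salmon'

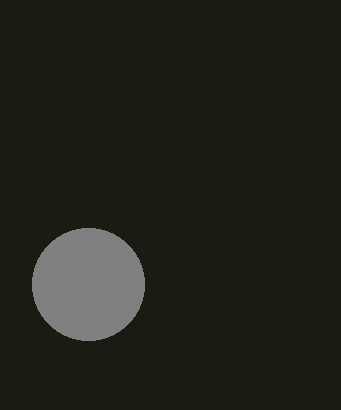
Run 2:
a = 88; b = 284; c = 56; col = 'gray'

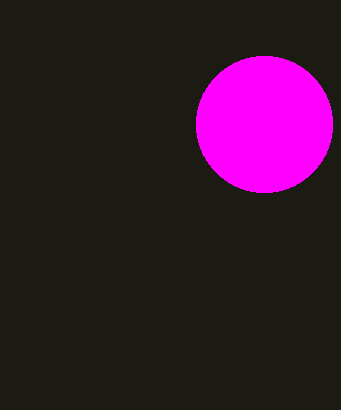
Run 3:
a = 264
b = 124
c = 68
col = 'magenta'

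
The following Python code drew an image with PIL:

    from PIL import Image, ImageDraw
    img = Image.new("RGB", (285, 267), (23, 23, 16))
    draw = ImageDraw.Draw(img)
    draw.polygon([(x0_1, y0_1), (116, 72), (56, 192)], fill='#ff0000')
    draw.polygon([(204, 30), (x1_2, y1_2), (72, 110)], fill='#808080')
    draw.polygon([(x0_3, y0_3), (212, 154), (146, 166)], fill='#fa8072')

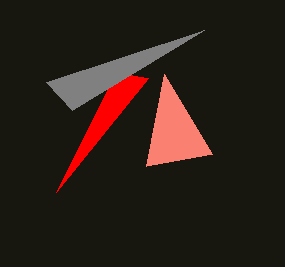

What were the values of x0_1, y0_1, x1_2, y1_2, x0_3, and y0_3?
x0_1 = 148
y0_1 = 78
x1_2 = 46
y1_2 = 82
x0_3 = 164
y0_3 = 74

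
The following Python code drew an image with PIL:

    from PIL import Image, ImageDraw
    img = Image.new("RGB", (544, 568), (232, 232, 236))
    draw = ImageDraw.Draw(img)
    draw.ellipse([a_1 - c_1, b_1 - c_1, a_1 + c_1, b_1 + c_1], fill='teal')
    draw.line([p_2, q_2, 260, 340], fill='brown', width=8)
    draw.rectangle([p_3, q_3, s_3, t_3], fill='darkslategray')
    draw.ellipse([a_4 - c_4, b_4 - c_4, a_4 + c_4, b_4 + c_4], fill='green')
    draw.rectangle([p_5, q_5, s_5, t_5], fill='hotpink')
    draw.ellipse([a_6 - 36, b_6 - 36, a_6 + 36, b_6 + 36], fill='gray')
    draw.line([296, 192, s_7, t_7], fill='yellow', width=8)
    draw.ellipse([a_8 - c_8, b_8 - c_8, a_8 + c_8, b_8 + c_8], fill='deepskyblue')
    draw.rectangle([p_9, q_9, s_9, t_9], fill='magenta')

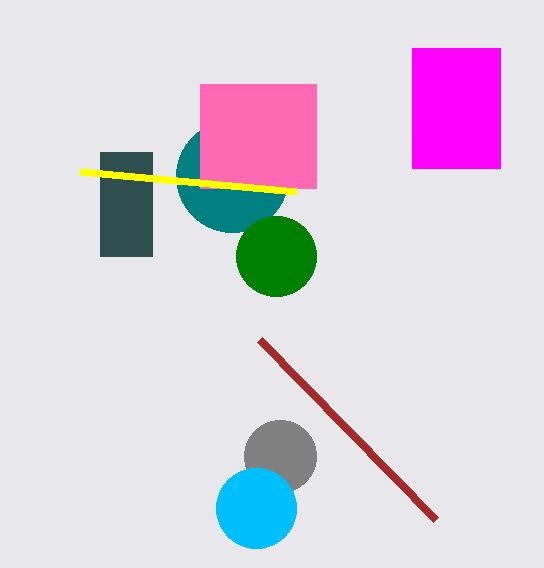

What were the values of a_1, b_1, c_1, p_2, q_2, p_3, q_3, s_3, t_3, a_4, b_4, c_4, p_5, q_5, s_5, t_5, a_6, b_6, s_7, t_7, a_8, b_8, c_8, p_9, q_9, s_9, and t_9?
a_1 = 232
b_1 = 176
c_1 = 56
p_2 = 436
q_2 = 520
p_3 = 100
q_3 = 152
s_3 = 152
t_3 = 256
a_4 = 276
b_4 = 256
c_4 = 40
p_5 = 200
q_5 = 84
s_5 = 316
t_5 = 188
a_6 = 280
b_6 = 456
s_7 = 80
t_7 = 172
a_8 = 256
b_8 = 508
c_8 = 40
p_9 = 412
q_9 = 48
s_9 = 500
t_9 = 168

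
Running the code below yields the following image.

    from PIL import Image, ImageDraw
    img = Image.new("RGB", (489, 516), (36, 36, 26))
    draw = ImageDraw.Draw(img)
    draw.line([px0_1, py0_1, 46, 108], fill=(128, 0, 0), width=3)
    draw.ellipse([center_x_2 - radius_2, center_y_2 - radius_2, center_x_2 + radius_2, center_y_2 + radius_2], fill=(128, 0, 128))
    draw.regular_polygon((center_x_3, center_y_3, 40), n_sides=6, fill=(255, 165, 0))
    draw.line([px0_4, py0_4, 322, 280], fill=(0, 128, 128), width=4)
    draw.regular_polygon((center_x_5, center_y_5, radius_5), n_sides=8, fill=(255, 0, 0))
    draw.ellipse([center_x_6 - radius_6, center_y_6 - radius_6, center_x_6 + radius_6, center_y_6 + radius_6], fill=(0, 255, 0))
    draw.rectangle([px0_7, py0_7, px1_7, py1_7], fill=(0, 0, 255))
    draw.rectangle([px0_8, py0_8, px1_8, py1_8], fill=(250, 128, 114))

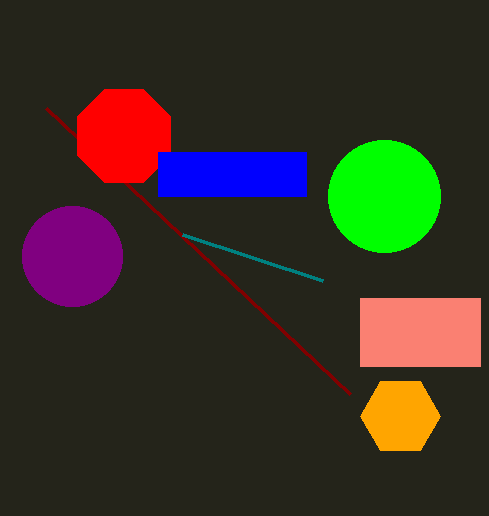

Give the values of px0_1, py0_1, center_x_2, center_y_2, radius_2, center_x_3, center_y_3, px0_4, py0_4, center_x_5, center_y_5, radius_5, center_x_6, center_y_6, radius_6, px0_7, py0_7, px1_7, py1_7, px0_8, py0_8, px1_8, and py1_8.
px0_1 = 350; py0_1 = 394; center_x_2 = 72; center_y_2 = 256; radius_2 = 50; center_x_3 = 400; center_y_3 = 416; px0_4 = 182; py0_4 = 234; center_x_5 = 124; center_y_5 = 136; radius_5 = 50; center_x_6 = 384; center_y_6 = 196; radius_6 = 56; px0_7 = 158; py0_7 = 152; px1_7 = 306; py1_7 = 196; px0_8 = 360; py0_8 = 298; px1_8 = 480; py1_8 = 366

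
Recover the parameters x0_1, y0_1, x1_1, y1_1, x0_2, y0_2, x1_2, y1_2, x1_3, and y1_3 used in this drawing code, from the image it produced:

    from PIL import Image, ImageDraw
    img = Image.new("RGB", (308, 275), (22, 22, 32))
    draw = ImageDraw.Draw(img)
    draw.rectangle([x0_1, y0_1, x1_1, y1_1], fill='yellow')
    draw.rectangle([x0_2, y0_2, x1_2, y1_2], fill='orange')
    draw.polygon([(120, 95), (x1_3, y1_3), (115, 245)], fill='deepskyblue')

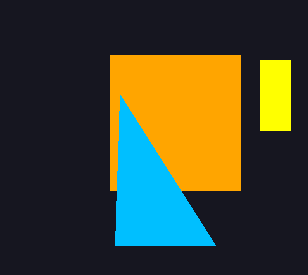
x0_1 = 260, y0_1 = 60, x1_1 = 290, y1_1 = 130, x0_2 = 110, y0_2 = 55, x1_2 = 240, y1_2 = 190, x1_3 = 215, y1_3 = 245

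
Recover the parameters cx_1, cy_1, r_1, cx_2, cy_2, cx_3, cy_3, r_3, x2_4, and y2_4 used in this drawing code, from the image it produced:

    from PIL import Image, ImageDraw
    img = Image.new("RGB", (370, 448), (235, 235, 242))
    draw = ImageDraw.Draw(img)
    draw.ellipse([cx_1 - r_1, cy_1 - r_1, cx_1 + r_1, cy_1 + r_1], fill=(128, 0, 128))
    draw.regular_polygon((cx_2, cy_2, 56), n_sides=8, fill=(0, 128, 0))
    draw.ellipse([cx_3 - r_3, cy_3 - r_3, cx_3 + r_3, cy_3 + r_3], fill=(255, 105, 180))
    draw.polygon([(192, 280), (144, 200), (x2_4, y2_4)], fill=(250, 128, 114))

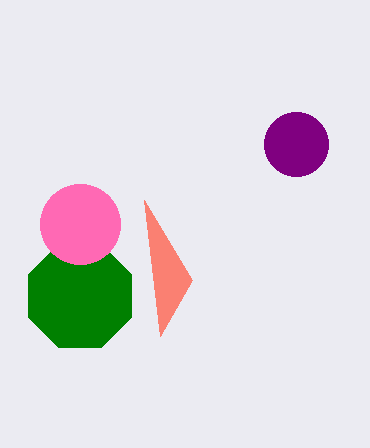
cx_1 = 296
cy_1 = 144
r_1 = 32
cx_2 = 80
cy_2 = 296
cx_3 = 80
cy_3 = 224
r_3 = 40
x2_4 = 160
y2_4 = 336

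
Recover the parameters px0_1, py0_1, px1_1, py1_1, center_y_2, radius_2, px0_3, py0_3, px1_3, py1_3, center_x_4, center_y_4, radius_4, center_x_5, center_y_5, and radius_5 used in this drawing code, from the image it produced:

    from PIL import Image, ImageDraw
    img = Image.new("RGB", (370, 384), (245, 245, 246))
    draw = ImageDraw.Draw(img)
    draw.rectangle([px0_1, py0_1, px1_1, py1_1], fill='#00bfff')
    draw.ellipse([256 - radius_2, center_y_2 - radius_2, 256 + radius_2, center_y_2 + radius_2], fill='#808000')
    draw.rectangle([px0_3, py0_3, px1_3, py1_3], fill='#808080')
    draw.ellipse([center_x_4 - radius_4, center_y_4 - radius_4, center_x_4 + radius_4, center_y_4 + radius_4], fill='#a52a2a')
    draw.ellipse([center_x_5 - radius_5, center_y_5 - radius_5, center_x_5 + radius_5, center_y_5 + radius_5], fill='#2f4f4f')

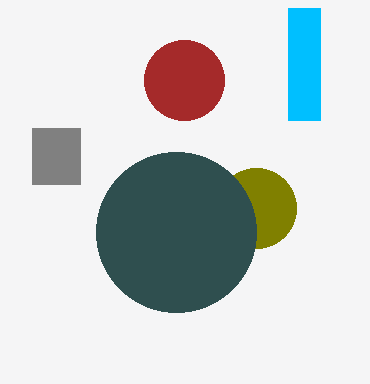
px0_1 = 288, py0_1 = 8, px1_1 = 320, py1_1 = 120, center_y_2 = 208, radius_2 = 40, px0_3 = 32, py0_3 = 128, px1_3 = 80, py1_3 = 184, center_x_4 = 184, center_y_4 = 80, radius_4 = 40, center_x_5 = 176, center_y_5 = 232, radius_5 = 80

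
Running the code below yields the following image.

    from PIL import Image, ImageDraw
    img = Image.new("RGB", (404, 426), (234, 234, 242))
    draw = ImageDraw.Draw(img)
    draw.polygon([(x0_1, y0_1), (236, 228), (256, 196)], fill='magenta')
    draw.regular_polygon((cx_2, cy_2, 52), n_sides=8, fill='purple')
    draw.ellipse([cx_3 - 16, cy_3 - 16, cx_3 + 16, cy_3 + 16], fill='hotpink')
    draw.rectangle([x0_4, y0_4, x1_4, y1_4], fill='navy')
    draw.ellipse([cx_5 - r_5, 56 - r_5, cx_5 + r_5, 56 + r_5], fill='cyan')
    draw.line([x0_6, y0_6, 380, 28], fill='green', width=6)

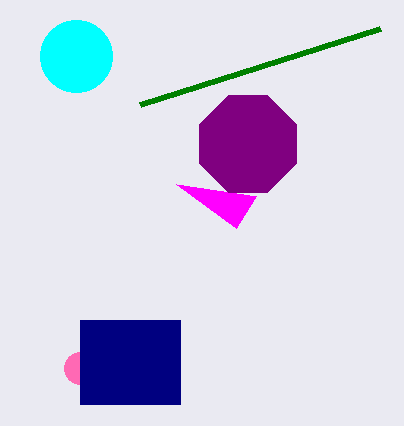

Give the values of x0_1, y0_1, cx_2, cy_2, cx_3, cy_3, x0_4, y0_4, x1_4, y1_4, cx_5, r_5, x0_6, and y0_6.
x0_1 = 176
y0_1 = 184
cx_2 = 248
cy_2 = 144
cx_3 = 80
cy_3 = 368
x0_4 = 80
y0_4 = 320
x1_4 = 180
y1_4 = 404
cx_5 = 76
r_5 = 36
x0_6 = 140
y0_6 = 104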